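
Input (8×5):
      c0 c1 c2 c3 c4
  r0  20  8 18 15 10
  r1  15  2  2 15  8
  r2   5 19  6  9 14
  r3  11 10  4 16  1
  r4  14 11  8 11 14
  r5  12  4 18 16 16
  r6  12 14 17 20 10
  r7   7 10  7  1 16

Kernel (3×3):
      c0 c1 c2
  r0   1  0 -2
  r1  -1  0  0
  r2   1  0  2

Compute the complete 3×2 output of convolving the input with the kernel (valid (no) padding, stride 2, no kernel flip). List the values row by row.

Output[0,0]: The receptive field on the input at this output position is [20 8 18 / 15 2 2 / 5 19 6]. Elementwise product with the kernel and sum: 20·1 + 18·-2 + 15·-1 + 5·1 + 6·2.
Output[0,1]: The receptive field on the input at this output position is [18 15 10 / 2 15 8 / 6 9 14]. Elementwise product with the kernel and sum: 18·1 + 10·-2 + 2·-1 + 6·1 + 14·2.

-14 30
12 10
32 -1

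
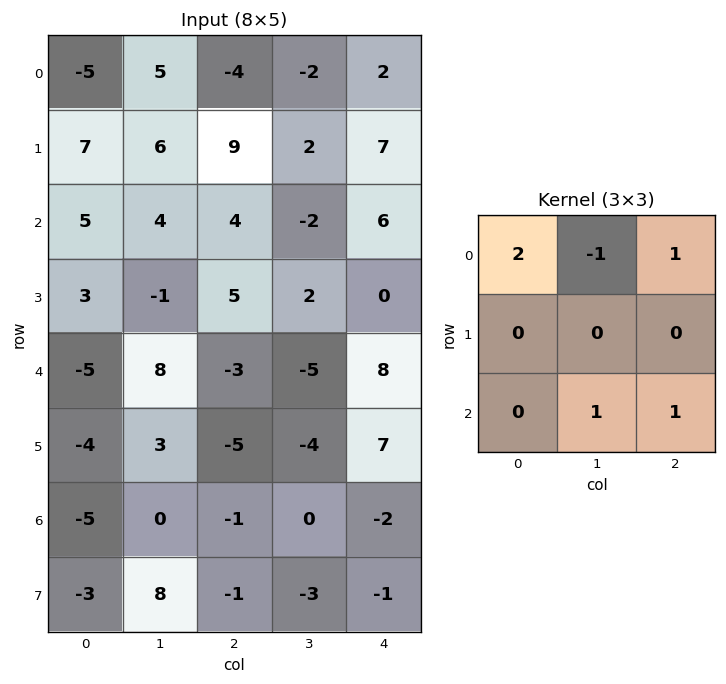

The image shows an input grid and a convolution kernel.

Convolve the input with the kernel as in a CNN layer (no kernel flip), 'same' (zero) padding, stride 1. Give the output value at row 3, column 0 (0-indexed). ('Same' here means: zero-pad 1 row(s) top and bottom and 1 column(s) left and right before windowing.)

2

The receptive field on the zero-padded input at this output position is [0 5 4 / 0 3 -1 / 0 -5 8]. Elementwise product with the kernel and sum: 0·2 + 5·-1 + 4·1 + -5·1 + 8·1.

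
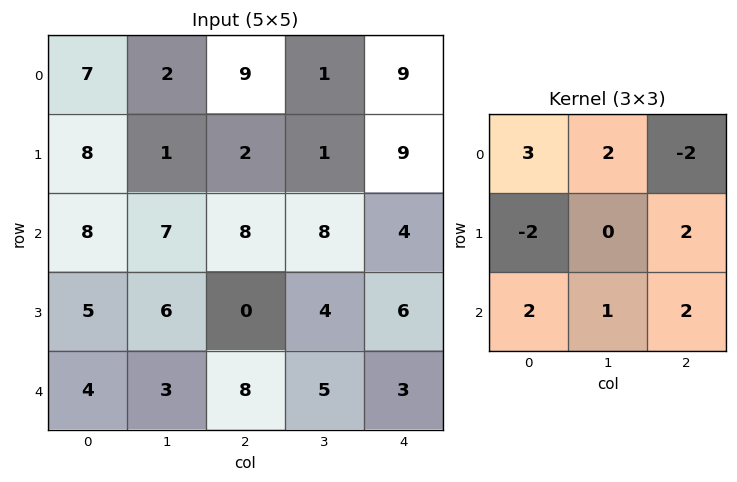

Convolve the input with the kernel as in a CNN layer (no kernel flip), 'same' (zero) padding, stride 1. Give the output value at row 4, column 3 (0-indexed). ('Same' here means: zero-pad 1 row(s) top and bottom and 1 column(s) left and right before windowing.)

The receptive field on the zero-padded input at this output position is [0 4 6 / 8 5 3 / 0 0 0]. Elementwise product with the kernel and sum: 0·3 + 4·2 + 6·-2 + 8·-2 + 3·2 + 0·2 + 0·1 + 0·2.

-14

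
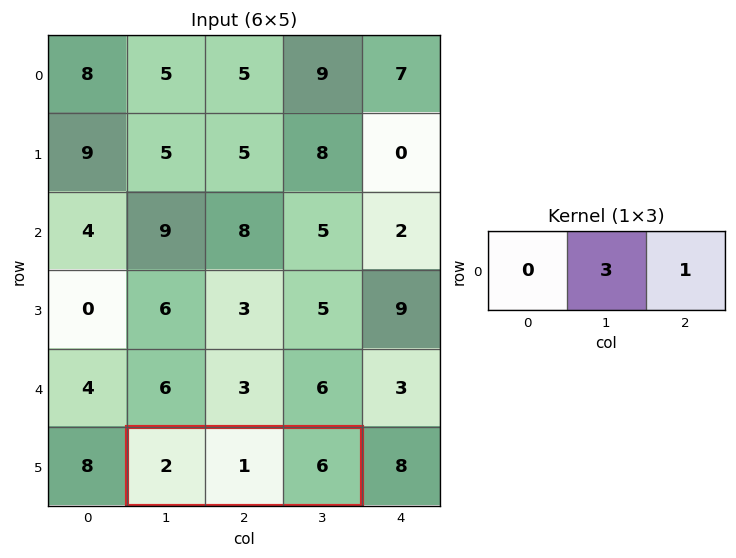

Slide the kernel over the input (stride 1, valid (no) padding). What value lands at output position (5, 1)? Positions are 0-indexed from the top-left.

9

The receptive field on the input at this output position is [2 1 6]. Elementwise product with the kernel and sum: 1·3 + 6·1.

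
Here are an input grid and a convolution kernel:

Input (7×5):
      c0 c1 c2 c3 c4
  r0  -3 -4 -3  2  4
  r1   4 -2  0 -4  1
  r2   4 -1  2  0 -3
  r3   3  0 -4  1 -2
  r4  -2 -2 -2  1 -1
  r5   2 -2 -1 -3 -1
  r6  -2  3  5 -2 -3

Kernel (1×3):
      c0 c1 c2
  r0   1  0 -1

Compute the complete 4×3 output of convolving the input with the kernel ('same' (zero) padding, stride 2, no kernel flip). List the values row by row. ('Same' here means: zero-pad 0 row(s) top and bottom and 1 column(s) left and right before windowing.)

4 -6 2
1 -1 0
2 -3 1
-3 5 -2

Output[0,0]: The receptive field on the zero-padded input at this output position is [0 -3 -4]. Elementwise product with the kernel and sum: 0·1 + -4·-1.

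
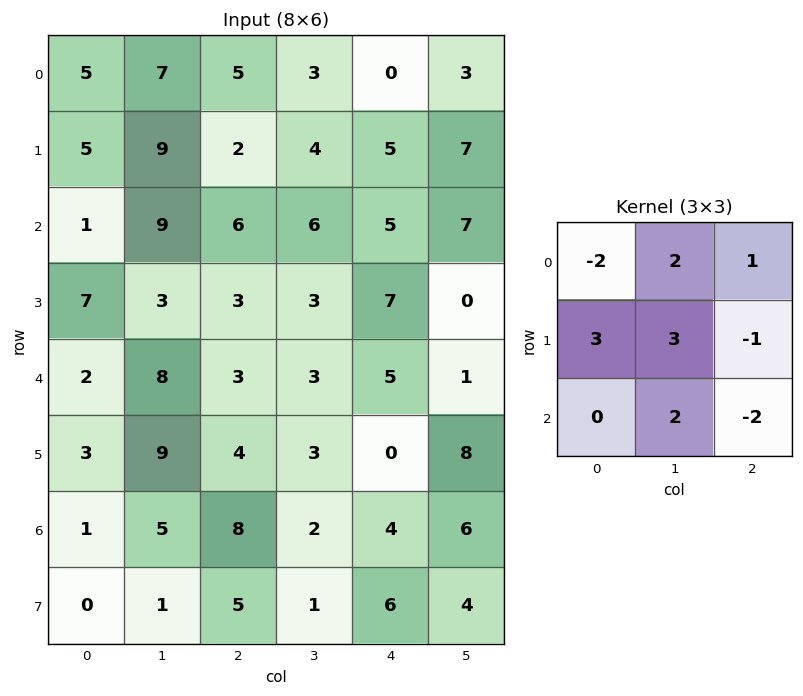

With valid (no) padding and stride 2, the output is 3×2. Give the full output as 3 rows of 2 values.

55 11
59 12
41 22

Output[0,0]: The receptive field on the input at this output position is [5 7 5 / 5 9 2 / 1 9 6]. Elementwise product with the kernel and sum: 5·-2 + 7·2 + 5·1 + 5·3 + 9·3 + 2·-1 + 9·2 + 6·-2.
Output[0,1]: The receptive field on the input at this output position is [5 3 0 / 2 4 5 / 6 6 5]. Elementwise product with the kernel and sum: 5·-2 + 3·2 + 0·1 + 2·3 + 4·3 + 5·-1 + 6·2 + 5·-2.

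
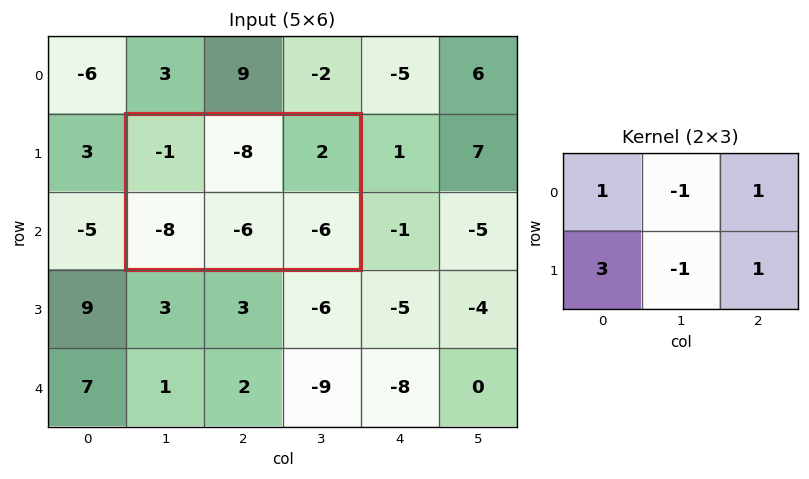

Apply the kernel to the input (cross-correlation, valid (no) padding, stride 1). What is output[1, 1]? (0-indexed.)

-15

The receptive field on the input at this output position is [-1 -8 2 / -8 -6 -6]. Elementwise product with the kernel and sum: -1·1 + -8·-1 + 2·1 + -8·3 + -6·-1 + -6·1.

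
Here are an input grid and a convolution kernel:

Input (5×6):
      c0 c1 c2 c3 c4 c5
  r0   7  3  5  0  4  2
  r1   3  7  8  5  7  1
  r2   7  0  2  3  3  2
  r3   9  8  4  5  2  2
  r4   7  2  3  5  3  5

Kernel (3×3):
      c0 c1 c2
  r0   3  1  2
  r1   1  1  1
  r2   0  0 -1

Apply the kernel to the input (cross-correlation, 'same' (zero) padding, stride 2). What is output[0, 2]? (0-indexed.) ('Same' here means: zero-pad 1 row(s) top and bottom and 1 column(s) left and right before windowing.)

The receptive field on the zero-padded input at this output position is [0 0 0 / 0 4 2 / 5 7 1]. Elementwise product with the kernel and sum: 0·3 + 0·1 + 0·2 + 0·1 + 4·1 + 2·1 + 1·-1.

5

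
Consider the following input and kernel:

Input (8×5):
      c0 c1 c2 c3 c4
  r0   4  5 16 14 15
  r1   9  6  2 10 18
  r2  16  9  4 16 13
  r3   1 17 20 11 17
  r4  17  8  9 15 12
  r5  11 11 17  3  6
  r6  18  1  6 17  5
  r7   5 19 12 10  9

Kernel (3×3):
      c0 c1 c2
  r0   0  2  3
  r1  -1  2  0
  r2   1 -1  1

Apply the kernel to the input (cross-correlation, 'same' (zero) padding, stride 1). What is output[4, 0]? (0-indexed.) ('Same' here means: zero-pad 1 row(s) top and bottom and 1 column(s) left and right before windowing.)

87

The receptive field on the zero-padded input at this output position is [0 1 17 / 0 17 8 / 0 11 11]. Elementwise product with the kernel and sum: 1·2 + 17·3 + 0·-1 + 17·2 + 0·1 + 11·-1 + 11·1.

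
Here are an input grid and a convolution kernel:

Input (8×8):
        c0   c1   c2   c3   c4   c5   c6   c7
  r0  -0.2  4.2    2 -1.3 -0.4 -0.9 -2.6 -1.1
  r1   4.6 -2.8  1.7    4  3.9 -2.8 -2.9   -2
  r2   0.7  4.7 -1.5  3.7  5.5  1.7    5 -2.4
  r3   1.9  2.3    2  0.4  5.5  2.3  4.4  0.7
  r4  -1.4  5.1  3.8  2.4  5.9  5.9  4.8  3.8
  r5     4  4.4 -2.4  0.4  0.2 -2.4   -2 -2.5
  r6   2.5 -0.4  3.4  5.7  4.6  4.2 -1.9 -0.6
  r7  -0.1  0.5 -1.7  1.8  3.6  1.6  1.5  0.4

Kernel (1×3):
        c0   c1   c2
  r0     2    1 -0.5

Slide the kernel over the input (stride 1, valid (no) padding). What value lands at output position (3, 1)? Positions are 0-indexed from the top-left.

The receptive field on the input at this output position is [2.3 2 0.4]. Elementwise product with the kernel and sum: 2.3·2 + 2·1 + 0.4·-0.5.

6.4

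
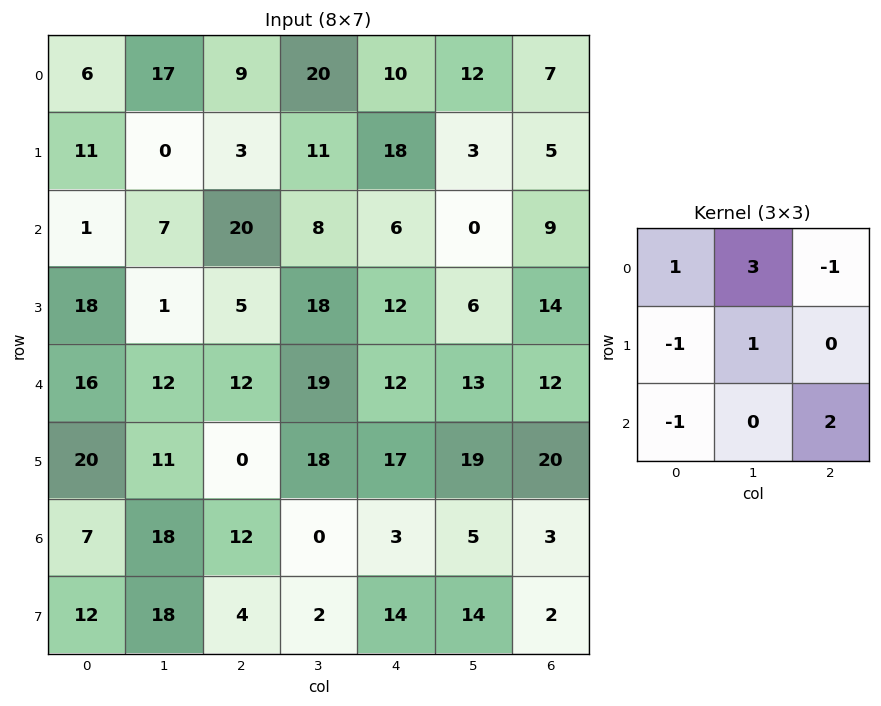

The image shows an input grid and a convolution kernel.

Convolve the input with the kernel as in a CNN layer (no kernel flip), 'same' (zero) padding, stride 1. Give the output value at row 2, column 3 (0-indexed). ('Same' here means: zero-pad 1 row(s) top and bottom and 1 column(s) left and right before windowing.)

25

The receptive field on the zero-padded input at this output position is [3 11 18 / 20 8 6 / 5 18 12]. Elementwise product with the kernel and sum: 3·1 + 11·3 + 18·-1 + 20·-1 + 8·1 + 5·-1 + 12·2.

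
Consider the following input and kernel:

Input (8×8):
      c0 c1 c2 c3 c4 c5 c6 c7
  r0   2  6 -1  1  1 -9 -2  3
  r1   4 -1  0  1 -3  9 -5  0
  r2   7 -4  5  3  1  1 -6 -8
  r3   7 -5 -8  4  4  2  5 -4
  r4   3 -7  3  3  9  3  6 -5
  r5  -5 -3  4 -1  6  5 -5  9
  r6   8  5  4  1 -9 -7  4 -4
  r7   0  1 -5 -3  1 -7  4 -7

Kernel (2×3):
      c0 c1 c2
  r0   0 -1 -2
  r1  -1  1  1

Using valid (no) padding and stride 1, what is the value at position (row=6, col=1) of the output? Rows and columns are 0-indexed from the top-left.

The receptive field on the input at this output position is [5 4 1 / 1 -5 -3]. Elementwise product with the kernel and sum: 4·-1 + 1·-2 + 1·-1 + -5·1 + -3·1.

-15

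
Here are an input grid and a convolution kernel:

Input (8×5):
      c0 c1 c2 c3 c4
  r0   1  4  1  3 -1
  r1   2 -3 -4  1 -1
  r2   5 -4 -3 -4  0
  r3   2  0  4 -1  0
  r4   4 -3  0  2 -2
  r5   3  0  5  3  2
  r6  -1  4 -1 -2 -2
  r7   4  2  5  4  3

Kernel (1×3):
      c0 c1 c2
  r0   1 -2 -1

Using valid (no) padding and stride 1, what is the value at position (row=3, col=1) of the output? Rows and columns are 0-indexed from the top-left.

The receptive field on the input at this output position is [0 4 -1]. Elementwise product with the kernel and sum: 0·1 + 4·-2 + -1·-1.

-7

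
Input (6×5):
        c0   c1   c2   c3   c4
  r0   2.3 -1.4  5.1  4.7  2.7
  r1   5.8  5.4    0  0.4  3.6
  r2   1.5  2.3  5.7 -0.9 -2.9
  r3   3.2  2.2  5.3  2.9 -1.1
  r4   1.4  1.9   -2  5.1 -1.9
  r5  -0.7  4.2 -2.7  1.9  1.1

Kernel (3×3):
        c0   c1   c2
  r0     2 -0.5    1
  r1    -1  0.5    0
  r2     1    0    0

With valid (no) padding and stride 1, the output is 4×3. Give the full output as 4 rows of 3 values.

Output[0,0]: The receptive field on the input at this output position is [2.3 -1.4 5.1 / 5.8 5.4 0 / 1.5 2.3 5.7]. Elementwise product with the kernel and sum: 2.3·2 + -1.4·-0.5 + 5.1·1 + 5.8·-1 + 5.4·0.5 + 1.5·1.
Output[0,1]: The receptive field on the input at this output position is [-1.4 5.1 4.7 / 5.4 0 0.4 / 2.3 5.7 -0.9]. Elementwise product with the kernel and sum: -1.4·2 + 5.1·-0.5 + 4.7·1 + 5.4·-1 + 0·0.5 + 2.3·1.

8.8 -3.75 16.45
11.75 13.95 2.55
6.85 3.2 3.1
9.45 5.95 9.9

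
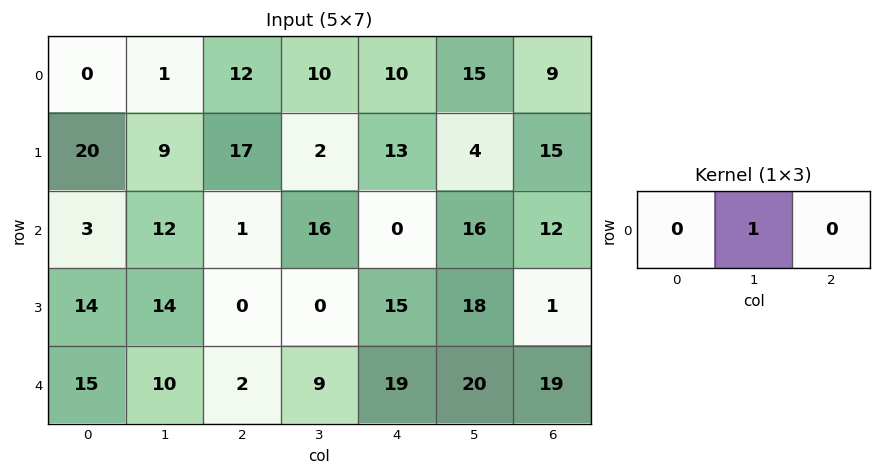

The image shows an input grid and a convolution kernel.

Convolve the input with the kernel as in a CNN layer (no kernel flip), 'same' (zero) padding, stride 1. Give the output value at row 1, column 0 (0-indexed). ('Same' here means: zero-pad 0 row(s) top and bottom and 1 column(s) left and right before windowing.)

20

The receptive field on the zero-padded input at this output position is [0 20 9]. Elementwise product with the kernel and sum: 20·1.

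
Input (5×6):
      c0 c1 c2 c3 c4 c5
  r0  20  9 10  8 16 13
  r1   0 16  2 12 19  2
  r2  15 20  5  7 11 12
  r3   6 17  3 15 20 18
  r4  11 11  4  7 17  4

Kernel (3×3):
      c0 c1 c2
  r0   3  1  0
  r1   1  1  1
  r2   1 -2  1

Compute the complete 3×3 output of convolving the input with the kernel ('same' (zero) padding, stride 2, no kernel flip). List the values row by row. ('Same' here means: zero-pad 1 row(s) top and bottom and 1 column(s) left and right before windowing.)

45 51 13
40 108 78
28 76 93

Output[0,0]: The receptive field on the zero-padded input at this output position is [0 0 0 / 0 20 9 / 0 0 16]. Elementwise product with the kernel and sum: 0·3 + 0·1 + 0·1 + 20·1 + 9·1 + 0·1 + 0·-2 + 16·1.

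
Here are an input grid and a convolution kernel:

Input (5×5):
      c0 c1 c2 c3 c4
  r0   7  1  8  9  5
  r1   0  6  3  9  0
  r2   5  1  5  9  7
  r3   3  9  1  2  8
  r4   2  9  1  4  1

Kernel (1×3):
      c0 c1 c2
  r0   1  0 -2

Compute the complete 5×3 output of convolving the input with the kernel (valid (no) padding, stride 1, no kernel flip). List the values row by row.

-9 -17 -2
-6 -12 3
-5 -17 -9
1 5 -15
0 1 -1

Output[0,0]: The receptive field on the input at this output position is [7 1 8]. Elementwise product with the kernel and sum: 7·1 + 8·-2.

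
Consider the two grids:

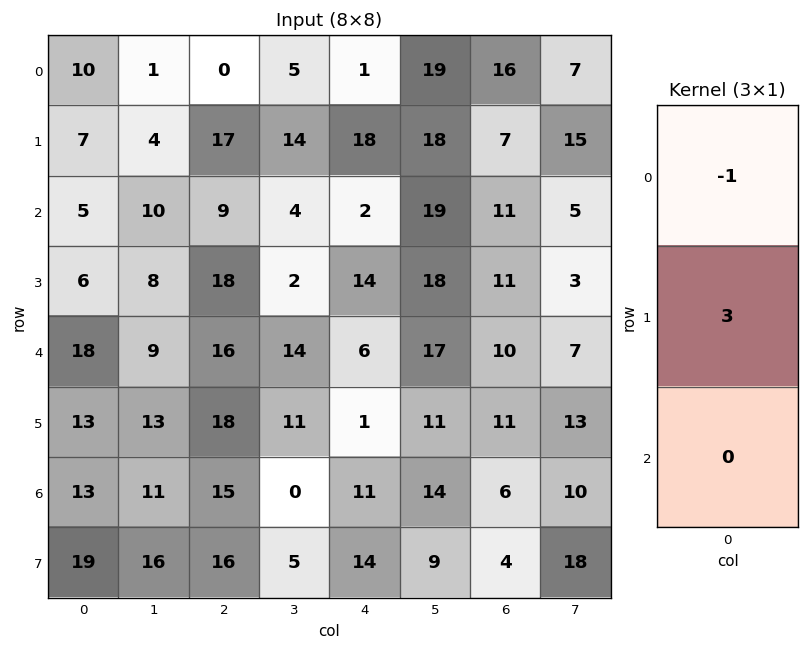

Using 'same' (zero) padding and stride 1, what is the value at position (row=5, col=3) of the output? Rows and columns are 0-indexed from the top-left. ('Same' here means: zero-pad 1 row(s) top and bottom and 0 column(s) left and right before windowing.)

The receptive field on the zero-padded input at this output position is [14 / 11 / 0]. Elementwise product with the kernel and sum: 14·-1 + 11·3.

19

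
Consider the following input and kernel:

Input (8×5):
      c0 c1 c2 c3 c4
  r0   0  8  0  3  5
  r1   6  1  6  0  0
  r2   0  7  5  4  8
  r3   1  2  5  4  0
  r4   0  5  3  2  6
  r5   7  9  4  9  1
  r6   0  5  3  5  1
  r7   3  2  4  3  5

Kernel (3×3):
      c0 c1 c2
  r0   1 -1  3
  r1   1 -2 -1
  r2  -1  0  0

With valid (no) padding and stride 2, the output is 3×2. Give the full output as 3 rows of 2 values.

Output[0,0]: The receptive field on the input at this output position is [0 8 0 / 6 1 6 / 0 7 5]. Elementwise product with the kernel and sum: 0·1 + 8·-1 + 0·3 + 6·1 + 1·-2 + 6·-1 + 0·-1.
Output[0,1]: The receptive field on the input at this output position is [0 3 5 / 6 0 0 / 5 4 8]. Elementwise product with the kernel and sum: 0·1 + 3·-1 + 5·3 + 6·1 + 0·-2 + 0·-1 + 5·-1.

-10 13
0 19
-11 1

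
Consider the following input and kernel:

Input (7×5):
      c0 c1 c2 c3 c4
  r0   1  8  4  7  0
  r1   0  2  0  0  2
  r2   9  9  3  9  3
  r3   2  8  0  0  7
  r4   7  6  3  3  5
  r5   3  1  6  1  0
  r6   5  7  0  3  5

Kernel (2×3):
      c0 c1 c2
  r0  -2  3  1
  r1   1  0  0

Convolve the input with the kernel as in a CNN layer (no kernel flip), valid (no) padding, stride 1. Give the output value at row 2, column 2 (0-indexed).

The receptive field on the input at this output position is [3 9 3 / 0 0 7]. Elementwise product with the kernel and sum: 3·-2 + 9·3 + 3·1 + 0·1.

24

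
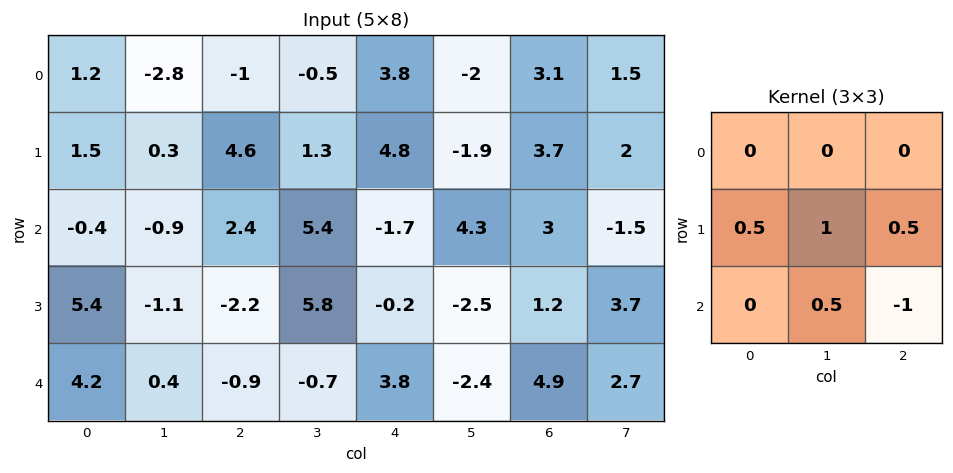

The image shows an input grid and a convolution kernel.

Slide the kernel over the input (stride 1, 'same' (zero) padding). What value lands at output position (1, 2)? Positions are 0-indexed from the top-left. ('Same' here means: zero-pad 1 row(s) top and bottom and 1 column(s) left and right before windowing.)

The receptive field on the zero-padded input at this output position is [-2.8 -1 -0.5 / 0.3 4.6 1.3 / -0.9 2.4 5.4]. Elementwise product with the kernel and sum: 0.3·0.5 + 4.6·1 + 1.3·0.5 + 2.4·0.5 + 5.4·-1.

1.2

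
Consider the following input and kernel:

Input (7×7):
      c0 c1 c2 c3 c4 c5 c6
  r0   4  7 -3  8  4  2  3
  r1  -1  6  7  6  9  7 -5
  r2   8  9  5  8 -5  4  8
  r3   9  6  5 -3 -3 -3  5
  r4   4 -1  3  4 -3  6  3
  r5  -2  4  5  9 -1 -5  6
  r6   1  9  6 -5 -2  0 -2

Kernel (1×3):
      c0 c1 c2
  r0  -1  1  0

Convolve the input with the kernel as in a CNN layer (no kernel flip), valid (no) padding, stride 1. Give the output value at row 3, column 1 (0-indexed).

The receptive field on the input at this output position is [6 5 -3]. Elementwise product with the kernel and sum: 6·-1 + 5·1.

-1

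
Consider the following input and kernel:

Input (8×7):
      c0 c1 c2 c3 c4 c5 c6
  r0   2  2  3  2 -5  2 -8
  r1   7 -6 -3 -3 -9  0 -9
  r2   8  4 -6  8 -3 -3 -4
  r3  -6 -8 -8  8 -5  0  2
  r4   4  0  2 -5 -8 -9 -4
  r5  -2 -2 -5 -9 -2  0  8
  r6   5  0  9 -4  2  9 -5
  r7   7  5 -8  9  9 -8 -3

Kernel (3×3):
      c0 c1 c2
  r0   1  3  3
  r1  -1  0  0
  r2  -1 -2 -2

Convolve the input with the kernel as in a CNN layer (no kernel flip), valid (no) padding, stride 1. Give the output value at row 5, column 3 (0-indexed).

The receptive field on the input at this output position is [-9 -2 0 / -4 2 9 / 9 9 -8]. Elementwise product with the kernel and sum: -9·1 + -2·3 + 0·3 + -4·-1 + 9·-1 + 9·-2 + -8·-2.

-22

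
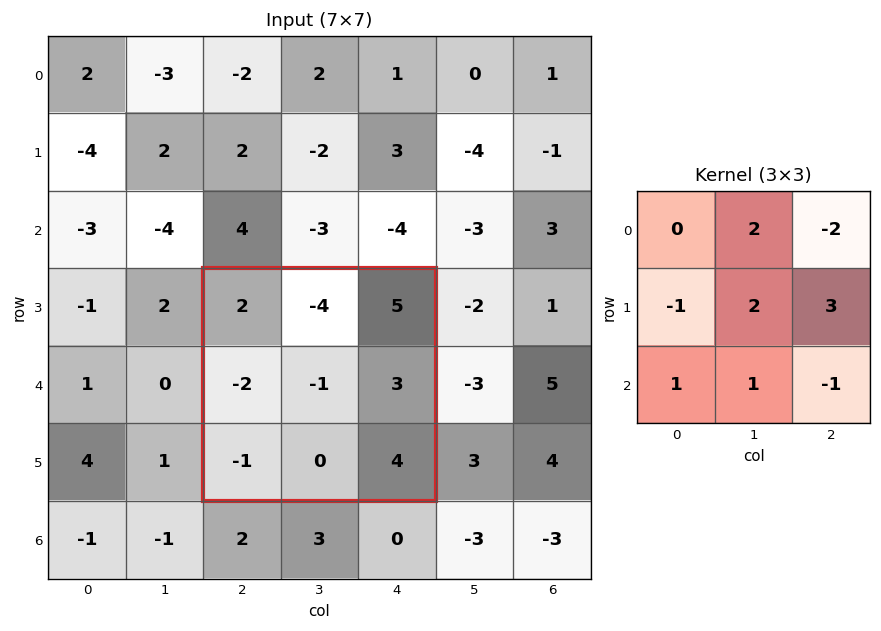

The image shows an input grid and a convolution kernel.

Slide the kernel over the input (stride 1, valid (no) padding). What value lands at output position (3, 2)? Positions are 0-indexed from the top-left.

The receptive field on the input at this output position is [2 -4 5 / -2 -1 3 / -1 0 4]. Elementwise product with the kernel and sum: -4·2 + 5·-2 + -2·-1 + -1·2 + 3·3 + -1·1 + 0·1 + 4·-1.

-14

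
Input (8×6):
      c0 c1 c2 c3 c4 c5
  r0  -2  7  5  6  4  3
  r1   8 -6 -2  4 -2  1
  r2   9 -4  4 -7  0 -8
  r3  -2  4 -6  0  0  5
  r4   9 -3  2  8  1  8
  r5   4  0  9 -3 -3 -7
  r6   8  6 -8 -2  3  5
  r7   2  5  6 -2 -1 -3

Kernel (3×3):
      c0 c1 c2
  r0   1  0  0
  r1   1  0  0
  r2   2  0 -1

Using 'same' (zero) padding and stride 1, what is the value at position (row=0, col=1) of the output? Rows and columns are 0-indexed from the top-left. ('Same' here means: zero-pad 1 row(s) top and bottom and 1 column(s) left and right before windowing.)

The receptive field on the zero-padded input at this output position is [0 0 0 / -2 7 5 / 8 -6 -2]. Elementwise product with the kernel and sum: 0·1 + -2·1 + 8·2 + -2·-1.

16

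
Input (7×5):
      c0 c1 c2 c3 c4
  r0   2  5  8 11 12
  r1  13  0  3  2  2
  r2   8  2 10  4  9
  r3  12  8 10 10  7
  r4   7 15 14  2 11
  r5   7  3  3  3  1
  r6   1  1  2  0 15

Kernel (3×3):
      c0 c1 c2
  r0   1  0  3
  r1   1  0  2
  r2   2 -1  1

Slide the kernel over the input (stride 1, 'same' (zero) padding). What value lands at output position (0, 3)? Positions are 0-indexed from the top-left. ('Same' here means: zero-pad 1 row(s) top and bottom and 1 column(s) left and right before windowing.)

The receptive field on the zero-padded input at this output position is [0 0 0 / 8 11 12 / 3 2 2]. Elementwise product with the kernel and sum: 0·1 + 0·3 + 8·1 + 12·2 + 3·2 + 2·-1 + 2·1.

38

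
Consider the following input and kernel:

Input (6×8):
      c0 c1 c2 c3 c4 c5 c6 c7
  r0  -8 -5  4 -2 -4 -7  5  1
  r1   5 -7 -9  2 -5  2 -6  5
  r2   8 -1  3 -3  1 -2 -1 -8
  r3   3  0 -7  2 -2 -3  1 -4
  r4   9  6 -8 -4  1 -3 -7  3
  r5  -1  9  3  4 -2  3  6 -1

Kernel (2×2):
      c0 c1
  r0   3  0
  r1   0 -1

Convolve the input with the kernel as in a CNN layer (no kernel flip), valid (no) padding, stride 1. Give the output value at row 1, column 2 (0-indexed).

-24

The receptive field on the input at this output position is [-9 2 / 3 -3]. Elementwise product with the kernel and sum: -9·3 + -3·-1.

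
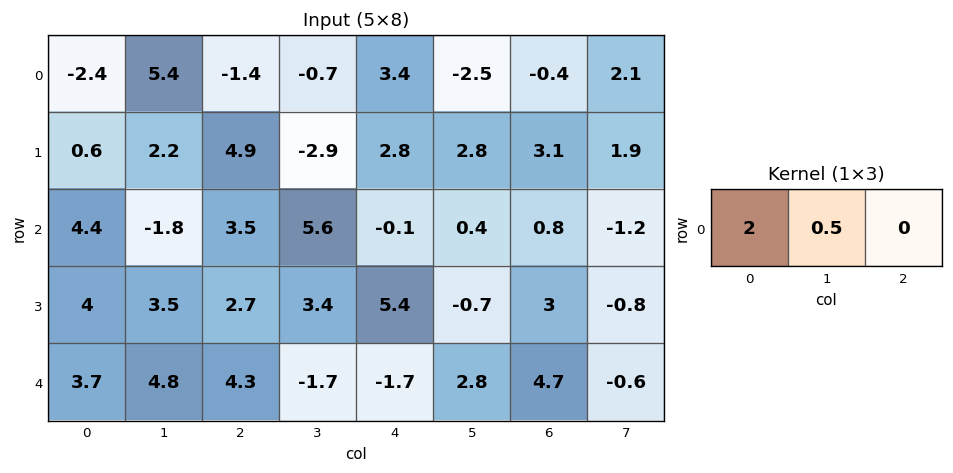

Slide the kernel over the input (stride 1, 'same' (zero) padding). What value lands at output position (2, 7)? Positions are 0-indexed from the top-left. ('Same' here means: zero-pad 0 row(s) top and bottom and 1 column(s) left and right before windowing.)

1

The receptive field on the zero-padded input at this output position is [0.8 -1.2 0]. Elementwise product with the kernel and sum: 0.8·2 + -1.2·0.5.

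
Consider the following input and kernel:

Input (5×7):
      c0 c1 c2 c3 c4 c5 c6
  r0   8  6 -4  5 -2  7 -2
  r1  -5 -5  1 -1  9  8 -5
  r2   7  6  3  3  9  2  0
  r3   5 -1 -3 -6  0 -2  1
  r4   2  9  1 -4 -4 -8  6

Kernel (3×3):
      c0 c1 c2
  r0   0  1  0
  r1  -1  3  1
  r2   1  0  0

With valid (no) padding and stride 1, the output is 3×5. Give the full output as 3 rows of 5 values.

Output[0,0]: The receptive field on the input at this output position is [8 6 -4 / -5 -5 1 / 7 6 3]. Elementwise product with the kernel and sum: 6·1 + -5·-1 + -5·3 + 1·1 + 7·1.
Output[0,1]: The receptive field on the input at this output position is [6 -4 5 / -5 1 -1 / 6 3 3]. Elementwise product with the kernel and sum: -4·1 + -5·-1 + 1·3 + -1·1 + 6·1.

4 9 13 37 26
14 6 11 29 5
-3 -2 -11 9 -7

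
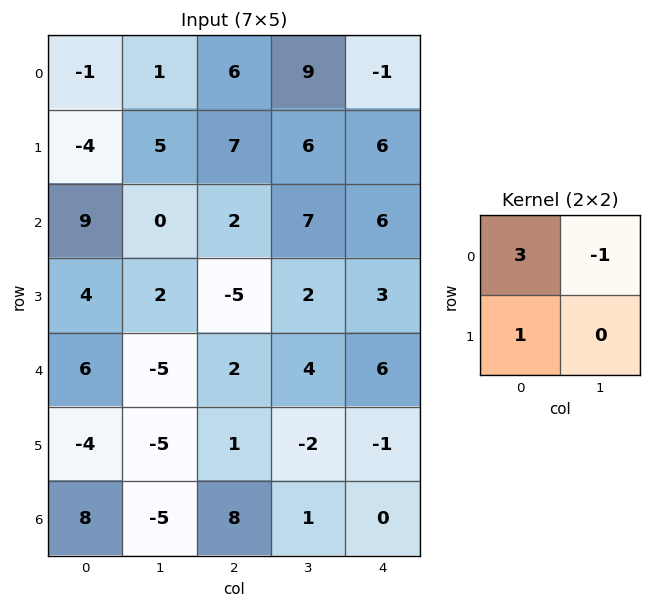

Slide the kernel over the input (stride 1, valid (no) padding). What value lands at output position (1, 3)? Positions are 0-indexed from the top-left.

The receptive field on the input at this output position is [6 6 / 7 6]. Elementwise product with the kernel and sum: 6·3 + 6·-1 + 7·1.

19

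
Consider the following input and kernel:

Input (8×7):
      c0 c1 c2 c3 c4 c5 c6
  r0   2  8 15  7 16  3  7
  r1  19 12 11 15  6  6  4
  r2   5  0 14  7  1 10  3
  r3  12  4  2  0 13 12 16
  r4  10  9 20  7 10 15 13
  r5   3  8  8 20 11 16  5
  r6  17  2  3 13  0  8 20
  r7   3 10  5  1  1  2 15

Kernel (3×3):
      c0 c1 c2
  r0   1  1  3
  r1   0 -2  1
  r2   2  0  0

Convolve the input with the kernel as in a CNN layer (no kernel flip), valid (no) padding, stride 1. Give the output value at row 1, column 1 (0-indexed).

55

The receptive field on the input at this output position is [12 11 15 / 0 14 7 / 4 2 0]. Elementwise product with the kernel and sum: 12·1 + 11·1 + 15·3 + 14·-2 + 7·1 + 4·2.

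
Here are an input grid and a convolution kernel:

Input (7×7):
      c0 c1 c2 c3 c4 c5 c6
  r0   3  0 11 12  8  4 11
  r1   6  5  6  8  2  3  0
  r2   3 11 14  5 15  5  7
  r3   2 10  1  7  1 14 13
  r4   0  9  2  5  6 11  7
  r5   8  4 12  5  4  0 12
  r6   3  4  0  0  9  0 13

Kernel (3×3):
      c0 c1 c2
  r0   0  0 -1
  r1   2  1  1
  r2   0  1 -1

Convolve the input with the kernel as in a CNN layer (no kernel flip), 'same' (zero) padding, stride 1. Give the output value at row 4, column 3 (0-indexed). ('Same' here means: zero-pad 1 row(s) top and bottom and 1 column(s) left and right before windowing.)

The receptive field on the zero-padded input at this output position is [1 7 1 / 2 5 6 / 12 5 4]. Elementwise product with the kernel and sum: 1·-1 + 2·2 + 5·1 + 6·1 + 5·1 + 4·-1.

15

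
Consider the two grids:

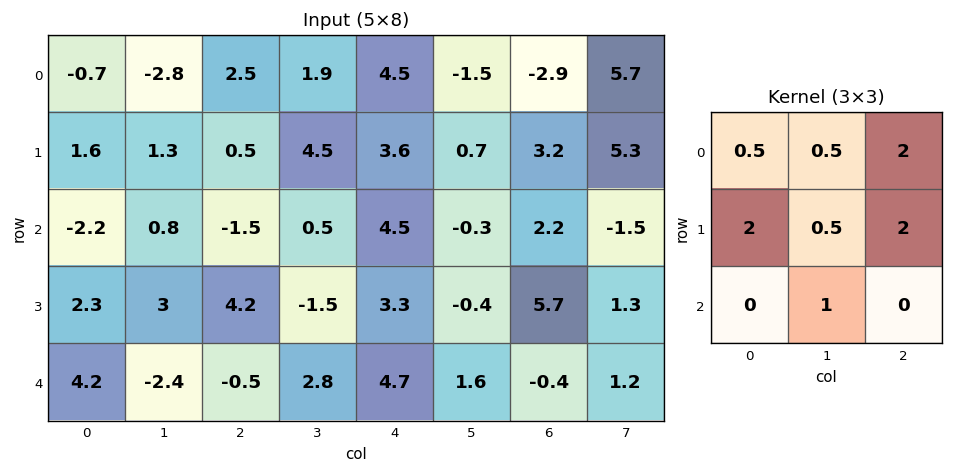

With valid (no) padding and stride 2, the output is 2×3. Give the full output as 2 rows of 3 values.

8.9 22.15 9.35
8.4 25.55 25.9

Output[0,0]: The receptive field on the input at this output position is [-0.7 -2.8 2.5 / 1.6 1.3 0.5 / -2.2 0.8 -1.5]. Elementwise product with the kernel and sum: -0.7·0.5 + -2.8·0.5 + 2.5·2 + 1.6·2 + 1.3·0.5 + 0.5·2 + 0.8·1.
Output[0,1]: The receptive field on the input at this output position is [2.5 1.9 4.5 / 0.5 4.5 3.6 / -1.5 0.5 4.5]. Elementwise product with the kernel and sum: 2.5·0.5 + 1.9·0.5 + 4.5·2 + 0.5·2 + 4.5·0.5 + 3.6·2 + 0.5·1.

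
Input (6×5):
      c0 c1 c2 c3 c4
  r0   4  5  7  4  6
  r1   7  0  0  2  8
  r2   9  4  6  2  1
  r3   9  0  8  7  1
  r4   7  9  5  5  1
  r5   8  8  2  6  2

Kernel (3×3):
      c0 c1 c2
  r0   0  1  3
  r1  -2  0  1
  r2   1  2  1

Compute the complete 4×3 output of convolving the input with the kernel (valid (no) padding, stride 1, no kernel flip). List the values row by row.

Output[0,0]: The receptive field on the input at this output position is [4 5 7 / 7 0 0 / 9 4 6]. Elementwise product with the kernel and sum: 5·1 + 7·3 + 7·-2 + 0·1 + 9·1 + 4·2 + 6·1.

35 39 41
5 23 38
42 43 6
41 34 17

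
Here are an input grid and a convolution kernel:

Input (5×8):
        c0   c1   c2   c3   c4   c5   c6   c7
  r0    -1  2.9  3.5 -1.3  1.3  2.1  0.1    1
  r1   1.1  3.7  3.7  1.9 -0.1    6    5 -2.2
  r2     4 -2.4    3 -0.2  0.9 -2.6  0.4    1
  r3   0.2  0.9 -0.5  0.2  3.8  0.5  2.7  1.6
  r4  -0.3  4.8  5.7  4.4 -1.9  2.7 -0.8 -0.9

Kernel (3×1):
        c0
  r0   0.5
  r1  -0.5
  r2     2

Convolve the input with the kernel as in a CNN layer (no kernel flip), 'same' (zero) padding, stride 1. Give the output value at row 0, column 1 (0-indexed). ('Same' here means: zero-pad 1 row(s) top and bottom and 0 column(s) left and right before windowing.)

The receptive field on the zero-padded input at this output position is [0 / 2.9 / 3.7]. Elementwise product with the kernel and sum: 0·0.5 + 2.9·-0.5 + 3.7·2.

5.95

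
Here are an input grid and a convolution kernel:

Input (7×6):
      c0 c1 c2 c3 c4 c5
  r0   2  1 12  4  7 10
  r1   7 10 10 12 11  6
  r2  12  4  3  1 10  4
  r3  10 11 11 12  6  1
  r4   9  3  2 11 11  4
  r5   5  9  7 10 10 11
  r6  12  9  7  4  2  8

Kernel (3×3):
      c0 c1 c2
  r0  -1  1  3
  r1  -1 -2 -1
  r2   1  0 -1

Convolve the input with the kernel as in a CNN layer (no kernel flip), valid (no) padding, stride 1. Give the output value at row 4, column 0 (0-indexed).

The receptive field on the input at this output position is [9 3 2 / 5 9 7 / 12 9 7]. Elementwise product with the kernel and sum: 9·-1 + 3·1 + 2·3 + 5·-1 + 9·-2 + 7·-1 + 12·1 + 7·-1.

-25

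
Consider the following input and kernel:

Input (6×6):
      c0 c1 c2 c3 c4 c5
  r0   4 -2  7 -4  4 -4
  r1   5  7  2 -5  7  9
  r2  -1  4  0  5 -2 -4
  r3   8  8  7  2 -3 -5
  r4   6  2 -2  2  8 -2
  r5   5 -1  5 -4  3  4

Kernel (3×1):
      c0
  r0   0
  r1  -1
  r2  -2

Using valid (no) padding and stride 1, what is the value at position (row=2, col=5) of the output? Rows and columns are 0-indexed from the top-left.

9

The receptive field on the input at this output position is [-4 / -5 / -2]. Elementwise product with the kernel and sum: -5·-1 + -2·-2.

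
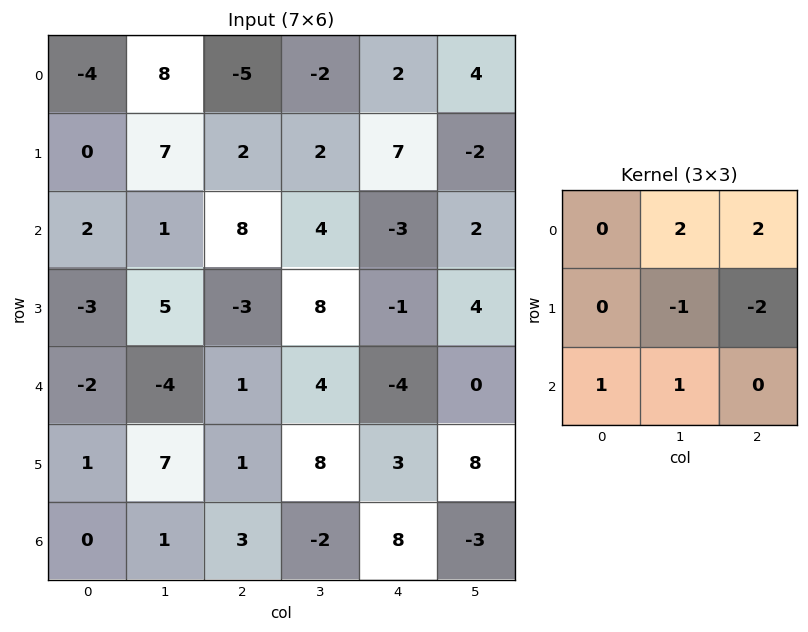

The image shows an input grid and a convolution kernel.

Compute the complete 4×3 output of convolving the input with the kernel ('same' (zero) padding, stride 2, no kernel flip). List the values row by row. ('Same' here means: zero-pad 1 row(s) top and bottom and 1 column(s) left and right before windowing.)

Output[0,0]: The receptive field on the zero-padded input at this output position is [0 0 0 / 0 -4 8 / 0 0 7]. Elementwise product with the kernel and sum: 0·2 + 0·2 + -4·-1 + 8·-2 + 0·1 + 0·1.

-12 18 -1
7 -6 16
15 9 21
14 19 20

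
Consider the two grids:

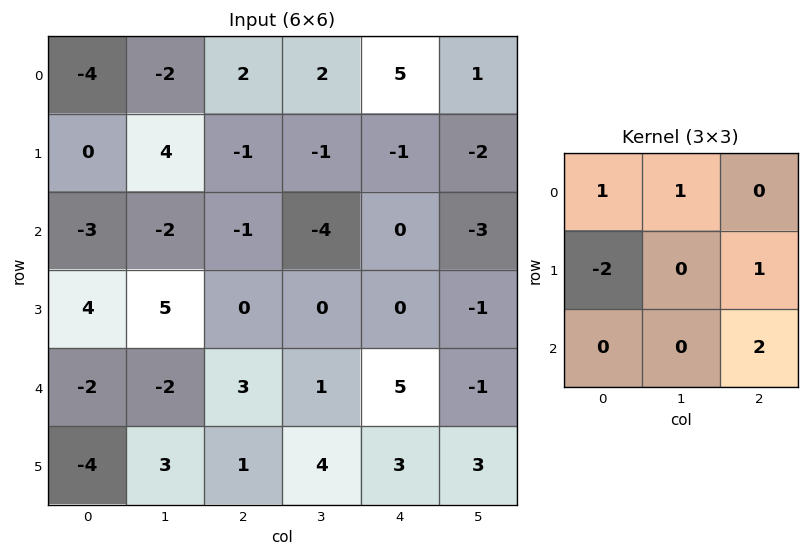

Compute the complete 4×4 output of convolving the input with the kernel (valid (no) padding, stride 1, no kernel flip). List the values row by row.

Output[0,0]: The receptive field on the input at this output position is [-4 -2 2 / 0 4 -1 / -3 -2 -1]. Elementwise product with the kernel and sum: -4·1 + -2·1 + 0·-2 + -1·1 + -1·2.
Output[0,1]: The receptive field on the input at this output position is [-2 2 2 / 4 -1 -1 / -2 -1 -4]. Elementwise product with the kernel and sum: -2·1 + 2·1 + 4·-2 + -1·1 + -4·2.

-9 -17 5 1
9 3 0 1
-7 -11 5 -7
18 18 5 3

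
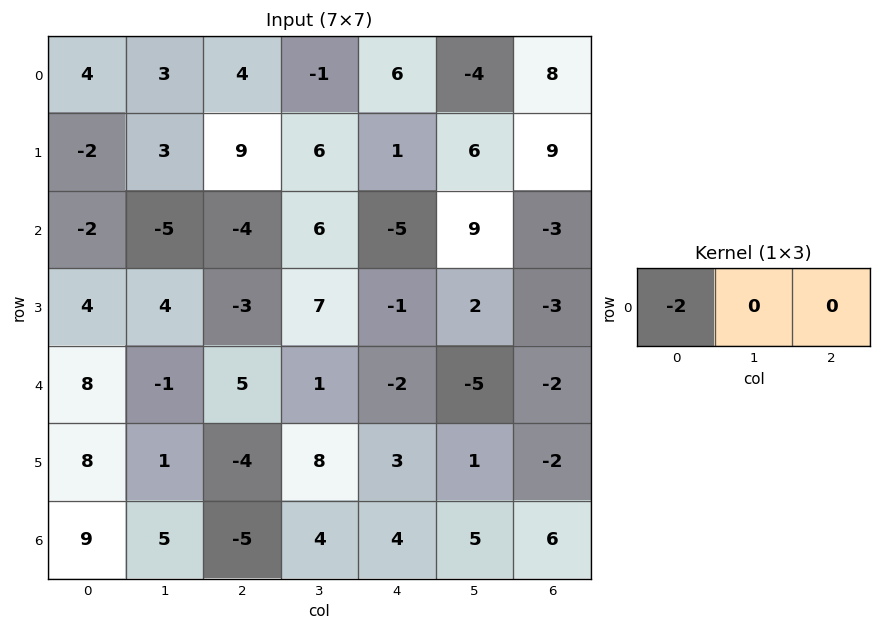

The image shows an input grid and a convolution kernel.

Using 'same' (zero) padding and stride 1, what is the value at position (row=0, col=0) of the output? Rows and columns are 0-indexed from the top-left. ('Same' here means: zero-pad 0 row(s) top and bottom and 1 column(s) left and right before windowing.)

0

The receptive field on the zero-padded input at this output position is [0 4 3]. Elementwise product with the kernel and sum: 0·-2.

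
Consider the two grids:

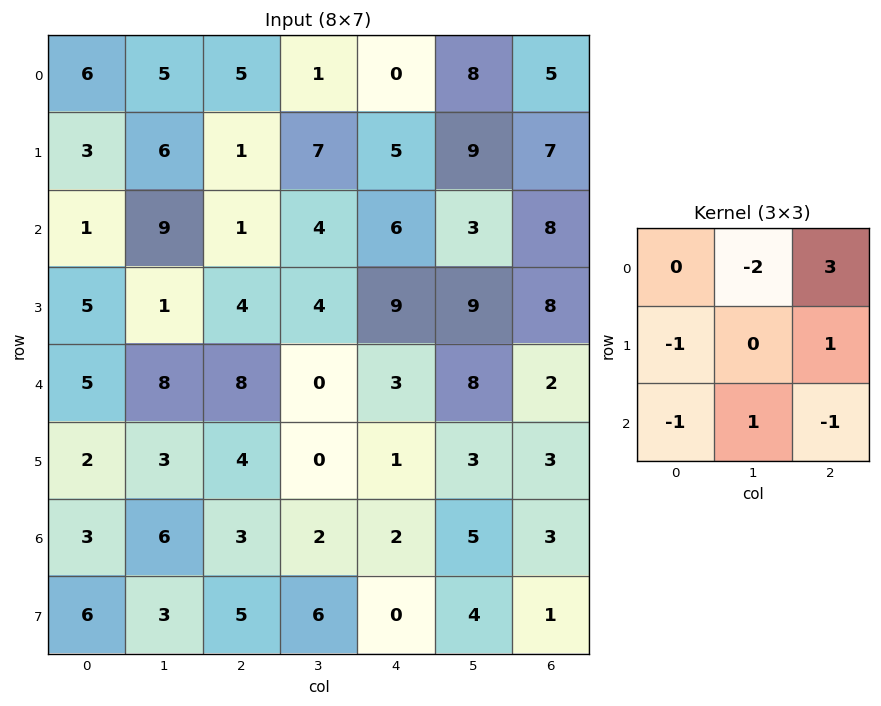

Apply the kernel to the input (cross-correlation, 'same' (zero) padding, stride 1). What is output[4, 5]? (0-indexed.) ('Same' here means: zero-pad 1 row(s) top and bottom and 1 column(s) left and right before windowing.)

4

The receptive field on the zero-padded input at this output position is [9 9 8 / 3 8 2 / 1 3 3]. Elementwise product with the kernel and sum: 9·-2 + 8·3 + 3·-1 + 2·1 + 1·-1 + 3·1 + 3·-1.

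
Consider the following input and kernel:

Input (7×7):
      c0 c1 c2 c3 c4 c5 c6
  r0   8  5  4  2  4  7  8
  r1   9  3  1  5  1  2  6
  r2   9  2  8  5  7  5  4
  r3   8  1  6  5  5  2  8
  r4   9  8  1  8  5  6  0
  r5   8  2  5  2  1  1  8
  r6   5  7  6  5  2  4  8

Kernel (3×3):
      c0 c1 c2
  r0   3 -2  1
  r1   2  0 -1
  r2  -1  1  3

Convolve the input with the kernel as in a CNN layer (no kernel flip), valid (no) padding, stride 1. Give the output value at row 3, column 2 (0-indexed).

The receptive field on the input at this output position is [6 5 5 / 1 8 5 / 5 2 1]. Elementwise product with the kernel and sum: 6·3 + 5·-2 + 5·1 + 1·2 + 5·-1 + 5·-1 + 2·1 + 1·3.

10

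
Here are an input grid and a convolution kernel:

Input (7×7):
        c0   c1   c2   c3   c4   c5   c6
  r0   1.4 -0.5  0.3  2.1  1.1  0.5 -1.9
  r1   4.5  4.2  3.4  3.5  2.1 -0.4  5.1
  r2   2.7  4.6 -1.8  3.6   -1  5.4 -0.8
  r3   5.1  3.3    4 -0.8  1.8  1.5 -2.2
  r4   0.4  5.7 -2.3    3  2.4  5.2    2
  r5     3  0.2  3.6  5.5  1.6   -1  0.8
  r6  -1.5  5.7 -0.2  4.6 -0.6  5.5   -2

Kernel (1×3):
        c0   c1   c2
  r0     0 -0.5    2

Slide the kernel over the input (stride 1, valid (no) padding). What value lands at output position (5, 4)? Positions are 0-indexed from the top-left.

The receptive field on the input at this output position is [1.6 -1 0.8]. Elementwise product with the kernel and sum: -1·-0.5 + 0.8·2.

2.1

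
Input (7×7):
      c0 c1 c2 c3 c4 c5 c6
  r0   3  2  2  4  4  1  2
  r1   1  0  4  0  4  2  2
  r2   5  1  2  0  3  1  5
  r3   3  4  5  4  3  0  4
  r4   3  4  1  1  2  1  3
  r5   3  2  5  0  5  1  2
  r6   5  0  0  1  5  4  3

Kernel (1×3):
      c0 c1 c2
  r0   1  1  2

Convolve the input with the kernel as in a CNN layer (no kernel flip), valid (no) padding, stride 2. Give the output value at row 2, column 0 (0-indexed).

9

The receptive field on the input at this output position is [3 4 1]. Elementwise product with the kernel and sum: 3·1 + 4·1 + 1·2.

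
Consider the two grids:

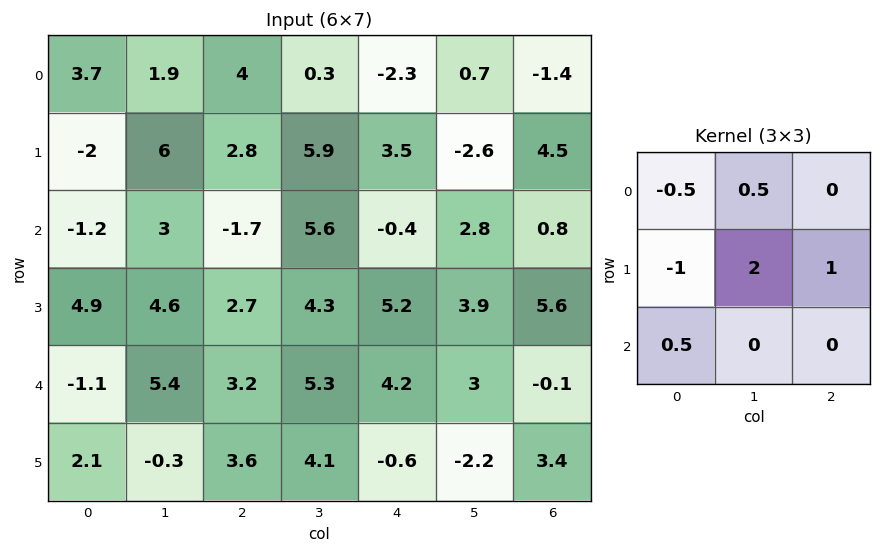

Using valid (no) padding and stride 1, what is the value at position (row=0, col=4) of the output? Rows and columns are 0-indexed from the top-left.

The receptive field on the input at this output position is [-2.3 0.7 -1.4 / 3.5 -2.6 4.5 / -0.4 2.8 0.8]. Elementwise product with the kernel and sum: -2.3·-0.5 + 0.7·0.5 + 3.5·-1 + -2.6·2 + 4.5·1 + -0.4·0.5.

-2.9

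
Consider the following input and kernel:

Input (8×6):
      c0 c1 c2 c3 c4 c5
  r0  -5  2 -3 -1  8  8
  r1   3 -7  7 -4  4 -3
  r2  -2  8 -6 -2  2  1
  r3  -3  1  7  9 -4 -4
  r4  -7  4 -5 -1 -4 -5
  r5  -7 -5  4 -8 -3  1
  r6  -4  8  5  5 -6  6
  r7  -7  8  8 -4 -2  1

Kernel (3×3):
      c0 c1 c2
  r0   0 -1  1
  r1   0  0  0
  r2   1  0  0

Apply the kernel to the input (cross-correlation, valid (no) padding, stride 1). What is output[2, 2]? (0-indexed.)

-1

The receptive field on the input at this output position is [-6 -2 2 / 7 9 -4 / -5 -1 -4]. Elementwise product with the kernel and sum: -2·-1 + 2·1 + -5·1.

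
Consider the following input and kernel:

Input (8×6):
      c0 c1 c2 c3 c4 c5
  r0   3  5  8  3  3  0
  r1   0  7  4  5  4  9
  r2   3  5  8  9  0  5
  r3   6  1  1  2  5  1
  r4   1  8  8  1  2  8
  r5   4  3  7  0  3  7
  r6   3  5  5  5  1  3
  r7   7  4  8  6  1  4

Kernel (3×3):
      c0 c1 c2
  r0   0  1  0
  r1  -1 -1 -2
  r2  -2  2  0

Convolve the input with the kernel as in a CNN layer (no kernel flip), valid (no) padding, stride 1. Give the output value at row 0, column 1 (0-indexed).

-7

The receptive field on the input at this output position is [5 8 3 / 7 4 5 / 5 8 9]. Elementwise product with the kernel and sum: 8·1 + 7·-1 + 4·-1 + 5·-2 + 5·-2 + 8·2.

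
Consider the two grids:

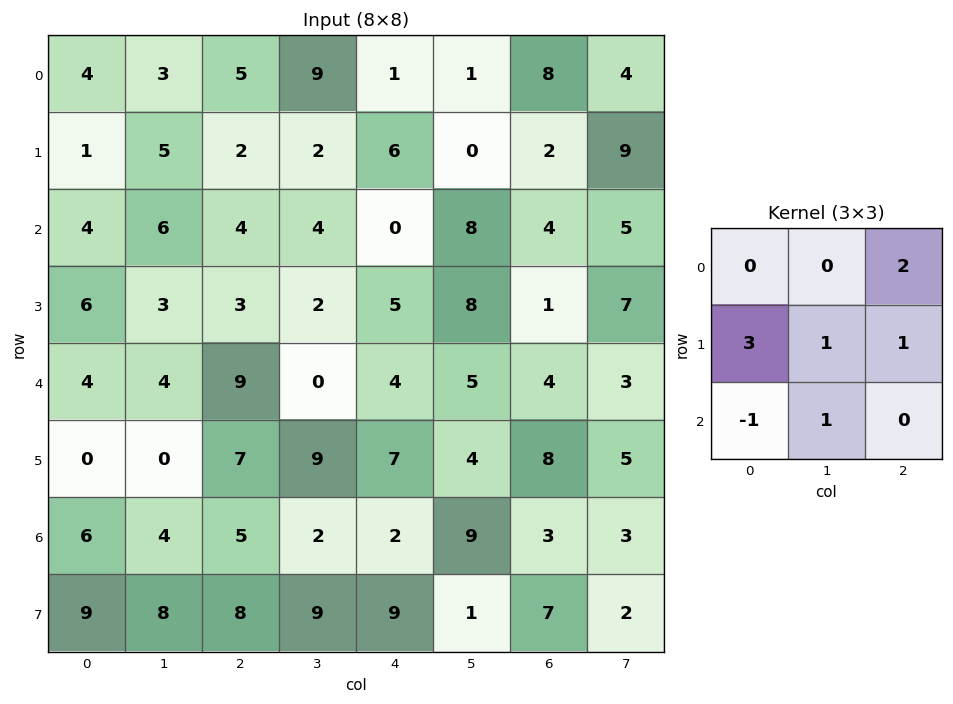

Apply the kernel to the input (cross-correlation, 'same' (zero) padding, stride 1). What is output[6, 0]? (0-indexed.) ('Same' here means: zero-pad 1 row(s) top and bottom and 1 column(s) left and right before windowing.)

19

The receptive field on the zero-padded input at this output position is [0 0 0 / 0 6 4 / 0 9 8]. Elementwise product with the kernel and sum: 0·2 + 0·3 + 6·1 + 4·1 + 0·-1 + 9·1.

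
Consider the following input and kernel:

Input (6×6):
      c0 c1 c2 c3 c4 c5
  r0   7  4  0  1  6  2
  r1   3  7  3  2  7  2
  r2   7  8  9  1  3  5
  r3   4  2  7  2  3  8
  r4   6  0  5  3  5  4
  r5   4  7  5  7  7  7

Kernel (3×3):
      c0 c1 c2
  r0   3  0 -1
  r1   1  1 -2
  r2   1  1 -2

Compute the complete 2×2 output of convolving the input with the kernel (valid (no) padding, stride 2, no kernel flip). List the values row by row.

Output[0,0]: The receptive field on the input at this output position is [7 4 0 / 3 7 3 / 7 8 9]. Elementwise product with the kernel and sum: 7·3 + 0·-1 + 3·1 + 7·1 + 3·-2 + 7·1 + 8·1 + 9·-2.
Output[0,1]: The receptive field on the input at this output position is [0 1 6 / 3 2 7 / 9 1 3]. Elementwise product with the kernel and sum: 0·3 + 6·-1 + 3·1 + 2·1 + 7·-2 + 9·1 + 1·1 + 3·-2.

22 -11
0 25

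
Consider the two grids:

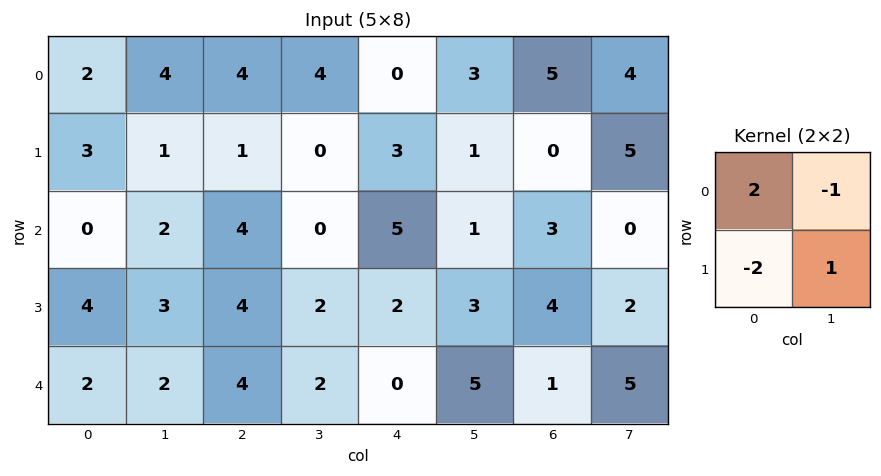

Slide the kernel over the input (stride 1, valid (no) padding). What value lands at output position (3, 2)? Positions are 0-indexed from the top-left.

0

The receptive field on the input at this output position is [4 2 / 4 2]. Elementwise product with the kernel and sum: 4·2 + 2·-1 + 4·-2 + 2·1.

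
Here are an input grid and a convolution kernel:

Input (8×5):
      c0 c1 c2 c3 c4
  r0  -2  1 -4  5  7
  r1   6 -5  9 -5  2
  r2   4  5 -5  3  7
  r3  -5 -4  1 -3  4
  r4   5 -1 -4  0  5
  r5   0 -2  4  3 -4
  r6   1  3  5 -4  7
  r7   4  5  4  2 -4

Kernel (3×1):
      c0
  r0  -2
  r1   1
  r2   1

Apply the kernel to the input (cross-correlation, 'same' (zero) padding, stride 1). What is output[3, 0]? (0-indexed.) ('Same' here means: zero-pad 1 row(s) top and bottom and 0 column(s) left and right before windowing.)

-8

The receptive field on the zero-padded input at this output position is [4 / -5 / 5]. Elementwise product with the kernel and sum: 4·-2 + -5·1 + 5·1.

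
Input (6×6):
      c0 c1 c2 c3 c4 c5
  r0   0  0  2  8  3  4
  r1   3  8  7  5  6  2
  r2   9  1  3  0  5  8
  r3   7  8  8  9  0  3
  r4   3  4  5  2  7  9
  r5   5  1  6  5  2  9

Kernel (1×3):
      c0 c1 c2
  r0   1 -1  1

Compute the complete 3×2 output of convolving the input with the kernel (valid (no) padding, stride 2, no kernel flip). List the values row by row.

Output[0,0]: The receptive field on the input at this output position is [0 0 2]. Elementwise product with the kernel and sum: 0·1 + 0·-1 + 2·1.
Output[0,1]: The receptive field on the input at this output position is [2 8 3]. Elementwise product with the kernel and sum: 2·1 + 8·-1 + 3·1.

2 -3
11 8
4 10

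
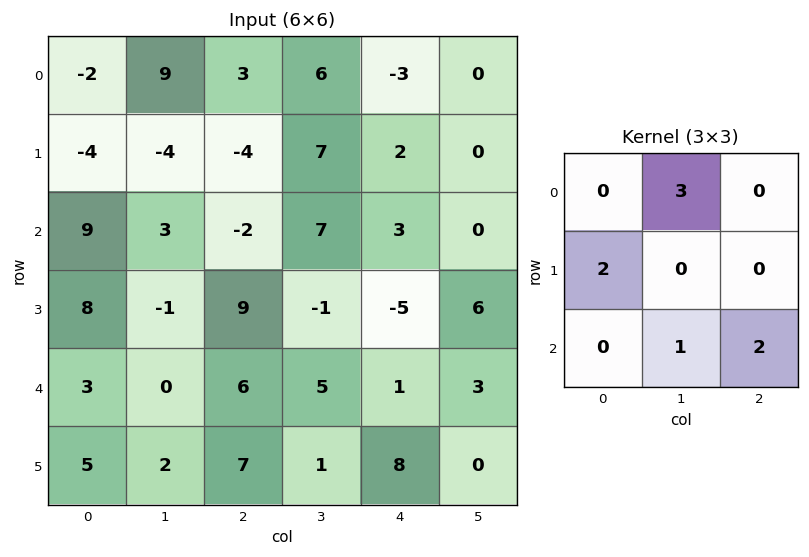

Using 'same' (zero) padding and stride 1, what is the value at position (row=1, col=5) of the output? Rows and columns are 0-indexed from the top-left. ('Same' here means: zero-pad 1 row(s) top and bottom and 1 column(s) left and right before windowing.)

The receptive field on the zero-padded input at this output position is [-3 0 0 / 2 0 0 / 3 0 0]. Elementwise product with the kernel and sum: 0·3 + 2·2 + 0·1 + 0·2.

4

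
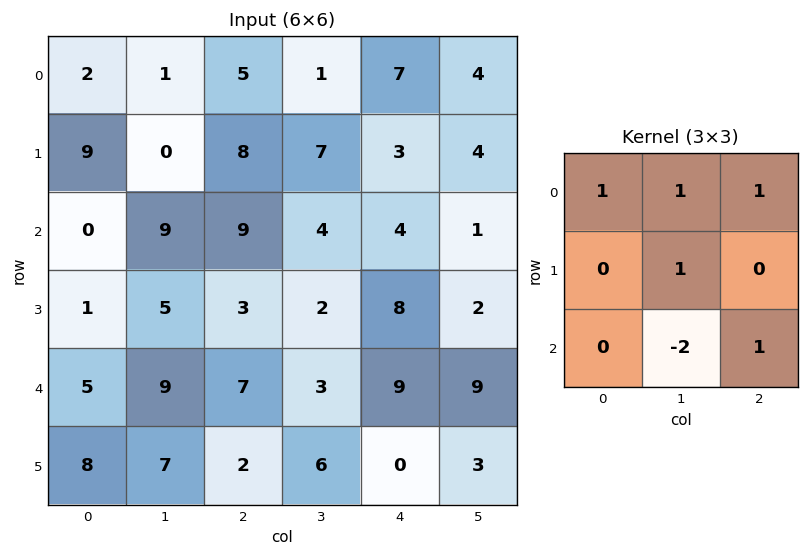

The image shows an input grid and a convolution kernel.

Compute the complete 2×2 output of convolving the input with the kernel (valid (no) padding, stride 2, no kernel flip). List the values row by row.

-1 16
12 22

Output[0,0]: The receptive field on the input at this output position is [2 1 5 / 9 0 8 / 0 9 9]. Elementwise product with the kernel and sum: 2·1 + 1·1 + 5·1 + 0·1 + 9·-2 + 9·1.
Output[0,1]: The receptive field on the input at this output position is [5 1 7 / 8 7 3 / 9 4 4]. Elementwise product with the kernel and sum: 5·1 + 1·1 + 7·1 + 7·1 + 4·-2 + 4·1.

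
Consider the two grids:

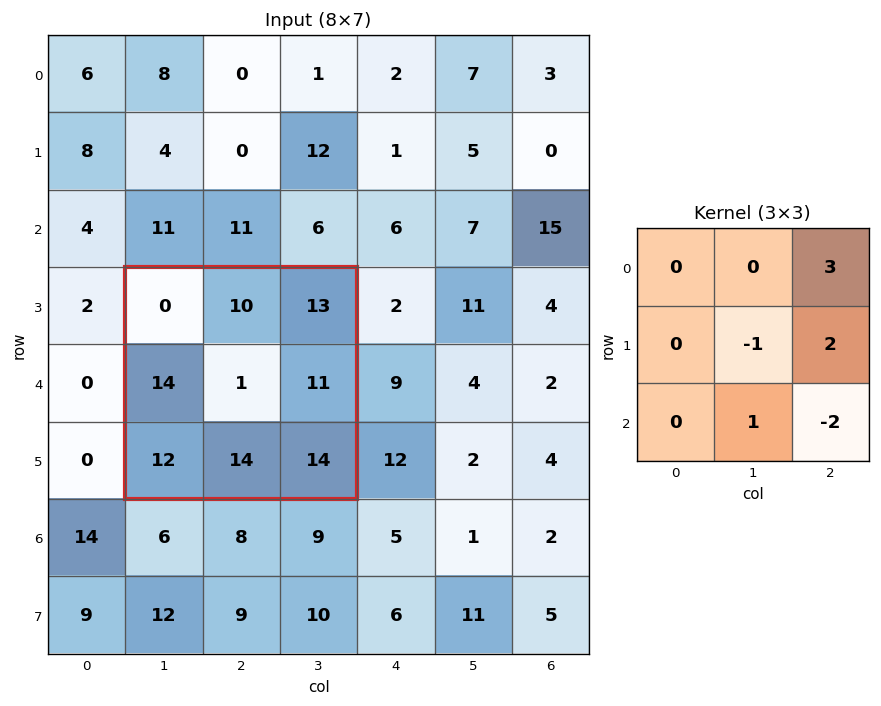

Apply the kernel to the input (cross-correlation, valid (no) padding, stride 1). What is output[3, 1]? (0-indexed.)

The receptive field on the input at this output position is [0 10 13 / 14 1 11 / 12 14 14]. Elementwise product with the kernel and sum: 13·3 + 1·-1 + 11·2 + 14·1 + 14·-2.

46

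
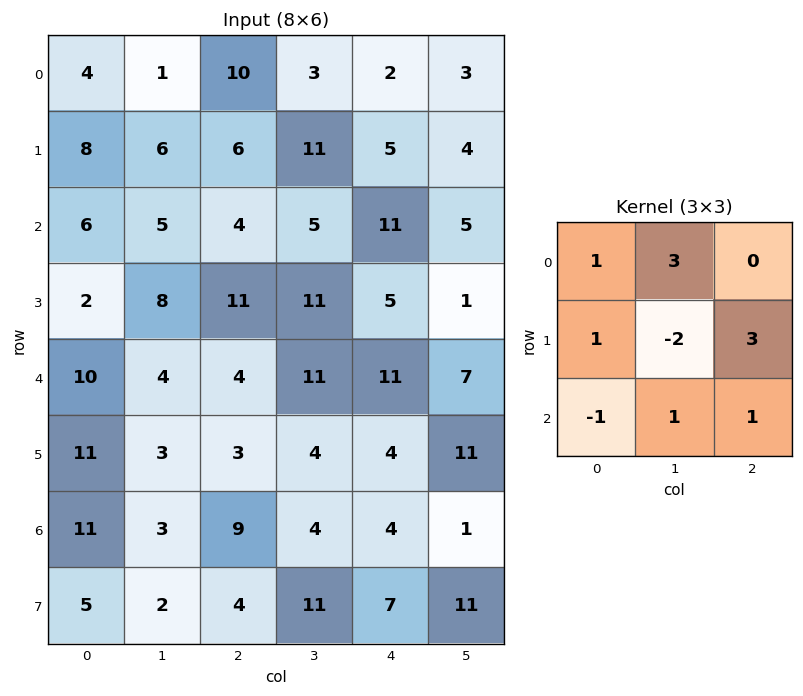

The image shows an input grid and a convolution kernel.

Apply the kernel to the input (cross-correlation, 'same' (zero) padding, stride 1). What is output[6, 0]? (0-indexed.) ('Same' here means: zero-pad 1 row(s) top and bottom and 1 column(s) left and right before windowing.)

27

The receptive field on the zero-padded input at this output position is [0 11 3 / 0 11 3 / 0 5 2]. Elementwise product with the kernel and sum: 0·1 + 11·3 + 0·1 + 11·-2 + 3·3 + 0·-1 + 5·1 + 2·1.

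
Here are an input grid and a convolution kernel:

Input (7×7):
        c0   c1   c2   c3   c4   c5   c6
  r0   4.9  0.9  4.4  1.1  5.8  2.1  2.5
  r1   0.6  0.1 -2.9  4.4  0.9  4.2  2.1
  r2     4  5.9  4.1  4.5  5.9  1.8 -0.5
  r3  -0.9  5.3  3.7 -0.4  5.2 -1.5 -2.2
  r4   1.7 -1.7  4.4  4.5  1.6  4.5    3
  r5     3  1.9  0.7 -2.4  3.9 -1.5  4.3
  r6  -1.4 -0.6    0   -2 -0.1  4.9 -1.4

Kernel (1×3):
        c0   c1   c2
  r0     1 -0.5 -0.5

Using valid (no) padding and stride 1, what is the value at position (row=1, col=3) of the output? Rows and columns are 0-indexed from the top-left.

The receptive field on the input at this output position is [4.4 0.9 4.2]. Elementwise product with the kernel and sum: 4.4·1 + 0.9·-0.5 + 4.2·-0.5.

1.85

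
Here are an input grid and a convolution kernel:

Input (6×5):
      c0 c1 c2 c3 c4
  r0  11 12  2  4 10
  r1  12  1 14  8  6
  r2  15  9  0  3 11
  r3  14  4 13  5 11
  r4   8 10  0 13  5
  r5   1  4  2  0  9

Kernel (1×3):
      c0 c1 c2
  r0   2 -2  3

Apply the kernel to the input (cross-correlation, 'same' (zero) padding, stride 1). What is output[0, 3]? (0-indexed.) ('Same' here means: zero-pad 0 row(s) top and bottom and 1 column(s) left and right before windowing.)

The receptive field on the zero-padded input at this output position is [2 4 10]. Elementwise product with the kernel and sum: 2·2 + 4·-2 + 10·3.

26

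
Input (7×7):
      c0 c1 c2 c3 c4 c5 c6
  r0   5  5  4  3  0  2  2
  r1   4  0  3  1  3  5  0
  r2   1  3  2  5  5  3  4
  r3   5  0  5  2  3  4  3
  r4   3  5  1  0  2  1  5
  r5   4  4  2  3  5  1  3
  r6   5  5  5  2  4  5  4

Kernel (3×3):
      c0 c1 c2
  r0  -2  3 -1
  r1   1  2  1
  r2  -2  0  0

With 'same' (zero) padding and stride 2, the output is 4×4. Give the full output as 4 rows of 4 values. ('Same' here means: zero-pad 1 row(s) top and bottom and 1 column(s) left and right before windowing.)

15 16 3 -4
17 20 16 -7
26 12 0 10
23 12 23 20

Output[0,0]: The receptive field on the zero-padded input at this output position is [0 0 0 / 0 5 5 / 0 4 0]. Elementwise product with the kernel and sum: 0·-2 + 0·3 + 0·-1 + 0·1 + 5·2 + 5·1 + 0·-2.
Output[0,1]: The receptive field on the zero-padded input at this output position is [0 0 0 / 5 4 3 / 0 3 1]. Elementwise product with the kernel and sum: 0·-2 + 0·3 + 0·-1 + 5·1 + 4·2 + 3·1 + 0·-2.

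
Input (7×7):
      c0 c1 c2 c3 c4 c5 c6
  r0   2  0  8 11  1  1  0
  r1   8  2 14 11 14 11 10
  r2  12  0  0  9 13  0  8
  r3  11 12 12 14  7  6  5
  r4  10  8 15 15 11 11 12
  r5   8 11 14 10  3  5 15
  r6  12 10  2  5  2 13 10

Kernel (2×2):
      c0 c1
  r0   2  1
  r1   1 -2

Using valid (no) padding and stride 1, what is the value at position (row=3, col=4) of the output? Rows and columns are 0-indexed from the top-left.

The receptive field on the input at this output position is [7 6 / 11 11]. Elementwise product with the kernel and sum: 7·2 + 6·1 + 11·1 + 11·-2.

9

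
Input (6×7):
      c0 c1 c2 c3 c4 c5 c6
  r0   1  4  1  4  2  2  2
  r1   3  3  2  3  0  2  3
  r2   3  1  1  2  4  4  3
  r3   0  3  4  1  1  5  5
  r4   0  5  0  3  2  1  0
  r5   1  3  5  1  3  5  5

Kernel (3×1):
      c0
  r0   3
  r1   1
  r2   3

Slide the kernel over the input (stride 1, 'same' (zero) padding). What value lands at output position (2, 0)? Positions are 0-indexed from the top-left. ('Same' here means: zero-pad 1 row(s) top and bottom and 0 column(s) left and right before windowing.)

12

The receptive field on the zero-padded input at this output position is [3 / 3 / 0]. Elementwise product with the kernel and sum: 3·3 + 3·1 + 0·3.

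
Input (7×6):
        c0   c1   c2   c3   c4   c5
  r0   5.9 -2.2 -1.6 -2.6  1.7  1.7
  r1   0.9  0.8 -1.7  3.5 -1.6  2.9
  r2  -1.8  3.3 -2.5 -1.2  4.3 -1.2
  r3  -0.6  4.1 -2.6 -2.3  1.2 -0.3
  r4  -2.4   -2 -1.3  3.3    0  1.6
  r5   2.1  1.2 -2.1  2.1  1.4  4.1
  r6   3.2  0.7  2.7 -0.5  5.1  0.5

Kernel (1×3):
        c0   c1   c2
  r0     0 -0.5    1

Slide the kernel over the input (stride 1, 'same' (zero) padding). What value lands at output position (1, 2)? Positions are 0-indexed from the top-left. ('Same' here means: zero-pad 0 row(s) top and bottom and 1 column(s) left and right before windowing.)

The receptive field on the zero-padded input at this output position is [0.8 -1.7 3.5]. Elementwise product with the kernel and sum: -1.7·-0.5 + 3.5·1.

4.35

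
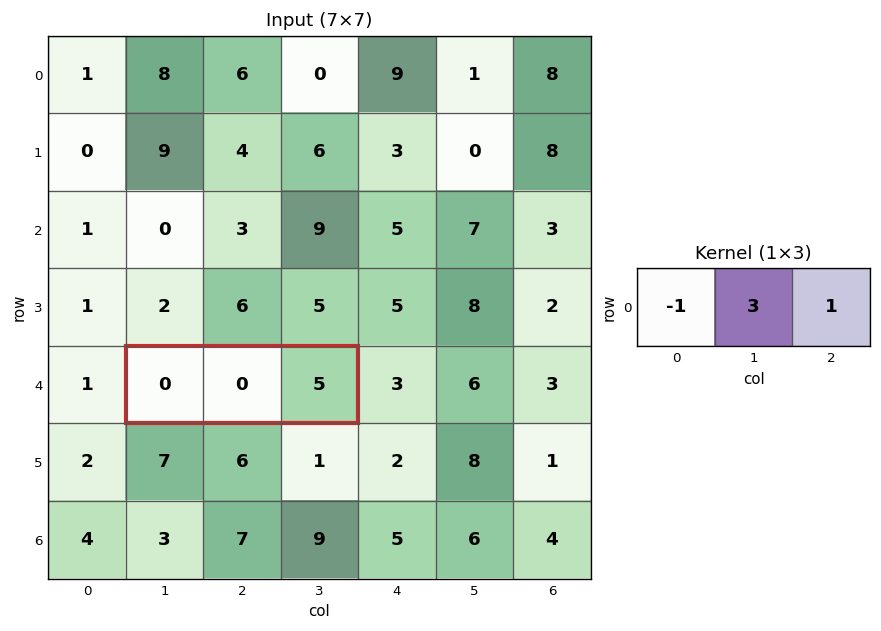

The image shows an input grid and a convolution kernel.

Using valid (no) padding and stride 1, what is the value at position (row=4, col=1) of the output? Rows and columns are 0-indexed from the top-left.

5

The receptive field on the input at this output position is [0 0 5]. Elementwise product with the kernel and sum: 0·-1 + 0·3 + 5·1.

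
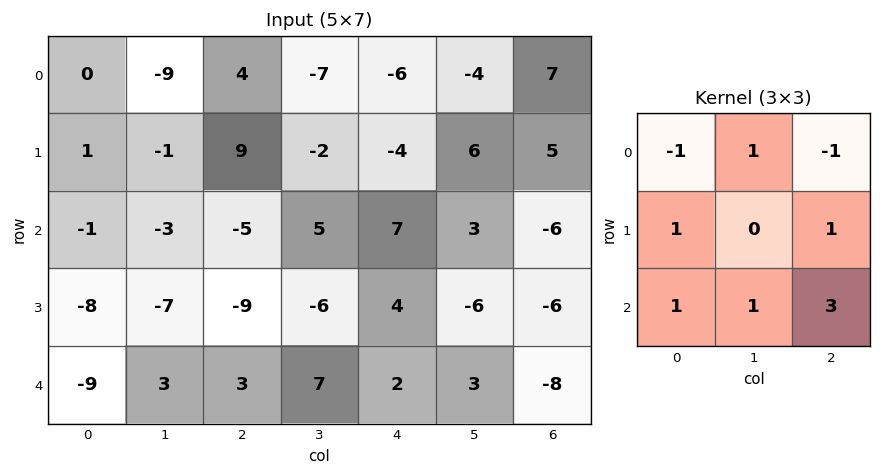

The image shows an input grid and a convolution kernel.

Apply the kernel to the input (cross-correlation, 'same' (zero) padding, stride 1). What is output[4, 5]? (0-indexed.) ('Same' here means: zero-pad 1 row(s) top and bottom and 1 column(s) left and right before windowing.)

-10

The receptive field on the zero-padded input at this output position is [4 -6 -6 / 2 3 -8 / 0 0 0]. Elementwise product with the kernel and sum: 4·-1 + -6·1 + -6·-1 + 2·1 + -8·1 + 0·1 + 0·1 + 0·3.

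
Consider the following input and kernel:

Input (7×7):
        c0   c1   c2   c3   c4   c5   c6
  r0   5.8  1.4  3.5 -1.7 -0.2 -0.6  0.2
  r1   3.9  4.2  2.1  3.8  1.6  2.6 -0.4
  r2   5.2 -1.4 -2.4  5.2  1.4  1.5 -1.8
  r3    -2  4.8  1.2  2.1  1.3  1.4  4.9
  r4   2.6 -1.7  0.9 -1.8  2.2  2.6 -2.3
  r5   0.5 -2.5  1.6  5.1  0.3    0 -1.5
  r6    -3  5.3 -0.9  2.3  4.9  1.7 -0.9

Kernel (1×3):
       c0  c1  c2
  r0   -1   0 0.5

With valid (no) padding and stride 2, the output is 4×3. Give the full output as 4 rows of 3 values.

-4.05 -3.6 0.3
-6.4 3.1 -2.3
-2.15 0.2 -3.35
2.55 3.35 -5.35

Output[0,0]: The receptive field on the input at this output position is [5.8 1.4 3.5]. Elementwise product with the kernel and sum: 5.8·-1 + 3.5·0.5.
Output[0,1]: The receptive field on the input at this output position is [3.5 -1.7 -0.2]. Elementwise product with the kernel and sum: 3.5·-1 + -0.2·0.5.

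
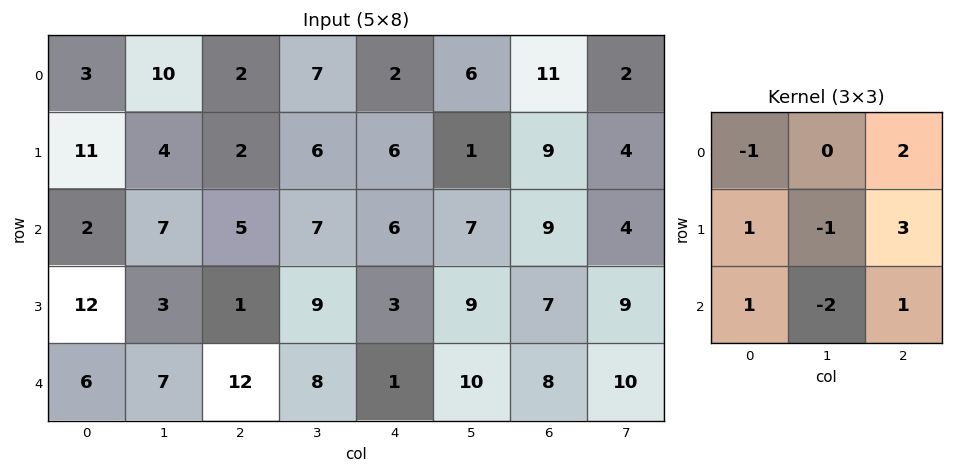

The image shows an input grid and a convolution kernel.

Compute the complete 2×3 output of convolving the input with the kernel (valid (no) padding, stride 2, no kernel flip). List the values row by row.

Output[0,0]: The receptive field on the input at this output position is [3 10 2 / 11 4 2 / 2 7 5]. Elementwise product with the kernel and sum: 3·-1 + 2·2 + 11·1 + 4·-1 + 2·3 + 2·1 + 7·-2 + 5·1.
Output[0,1]: The receptive field on the input at this output position is [2 7 2 / 2 6 6 / 5 7 6]. Elementwise product with the kernel and sum: 2·-1 + 2·2 + 2·1 + 6·-1 + 6·3 + 5·1 + 7·-2 + 6·1.

7 13 53
24 5 16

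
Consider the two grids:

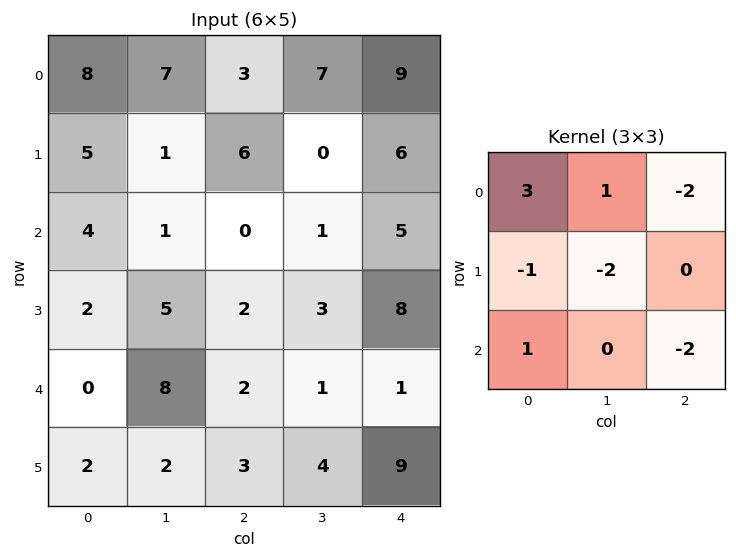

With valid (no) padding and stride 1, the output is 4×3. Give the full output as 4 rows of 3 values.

Output[0,0]: The receptive field on the input at this output position is [8 7 3 / 5 1 6 / 4 1 0]. Elementwise product with the kernel and sum: 8·3 + 7·1 + 3·-2 + 5·-1 + 1·-2 + 4·1 + 0·-2.
Output[0,1]: The receptive field on the input at this output position is [7 3 7 / 1 6 0 / 1 0 1]. Elementwise product with the kernel and sum: 7·3 + 3·1 + 7·-2 + 1·-1 + 6·-2 + 1·1 + 1·-2.

22 -4 -18
-4 7 -10
-3 -2 -17
-13 -7 -26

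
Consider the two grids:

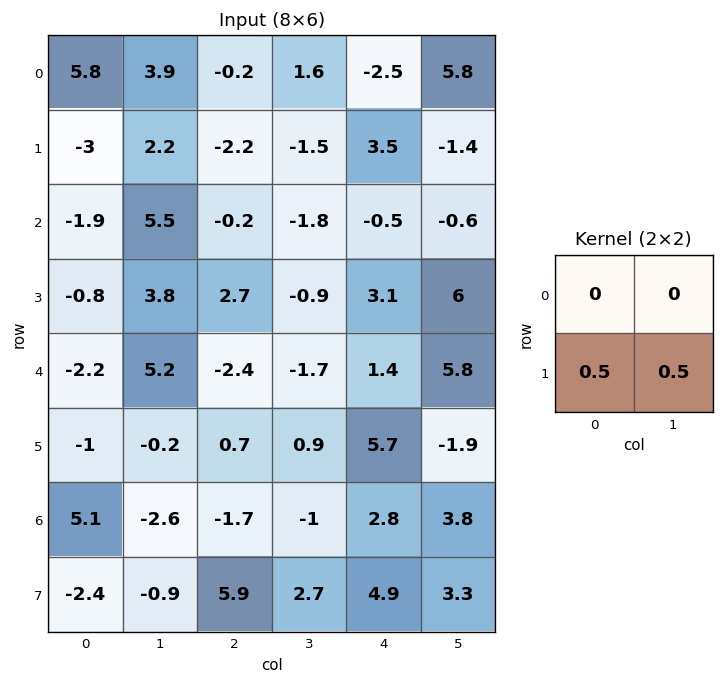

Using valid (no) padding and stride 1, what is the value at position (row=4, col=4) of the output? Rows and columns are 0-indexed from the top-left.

1.9

The receptive field on the input at this output position is [1.4 5.8 / 5.7 -1.9]. Elementwise product with the kernel and sum: 5.7·0.5 + -1.9·0.5.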